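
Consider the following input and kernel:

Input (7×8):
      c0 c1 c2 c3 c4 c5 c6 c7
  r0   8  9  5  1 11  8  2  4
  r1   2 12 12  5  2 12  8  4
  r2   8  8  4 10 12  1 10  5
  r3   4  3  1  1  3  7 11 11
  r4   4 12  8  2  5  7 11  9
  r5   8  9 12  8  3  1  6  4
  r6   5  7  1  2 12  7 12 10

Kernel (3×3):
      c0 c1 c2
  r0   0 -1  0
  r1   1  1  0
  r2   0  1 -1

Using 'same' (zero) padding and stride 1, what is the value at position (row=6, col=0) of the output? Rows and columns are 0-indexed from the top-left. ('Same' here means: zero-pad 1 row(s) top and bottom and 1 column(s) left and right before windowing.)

-3

The receptive field on the zero-padded input at this output position is [0 8 9 / 0 5 7 / 0 0 0]. Elementwise product with the kernel and sum: 8·-1 + 0·1 + 5·1 + 0·1 + 0·-1.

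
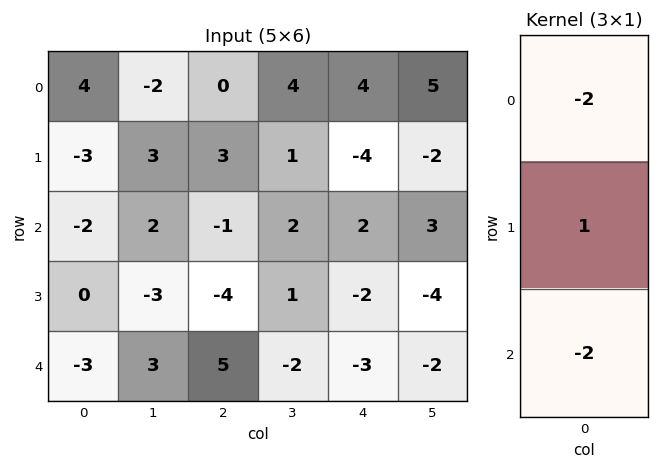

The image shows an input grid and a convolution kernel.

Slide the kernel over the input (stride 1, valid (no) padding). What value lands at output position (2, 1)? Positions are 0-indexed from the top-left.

-13

The receptive field on the input at this output position is [2 / -3 / 3]. Elementwise product with the kernel and sum: 2·-2 + -3·1 + 3·-2.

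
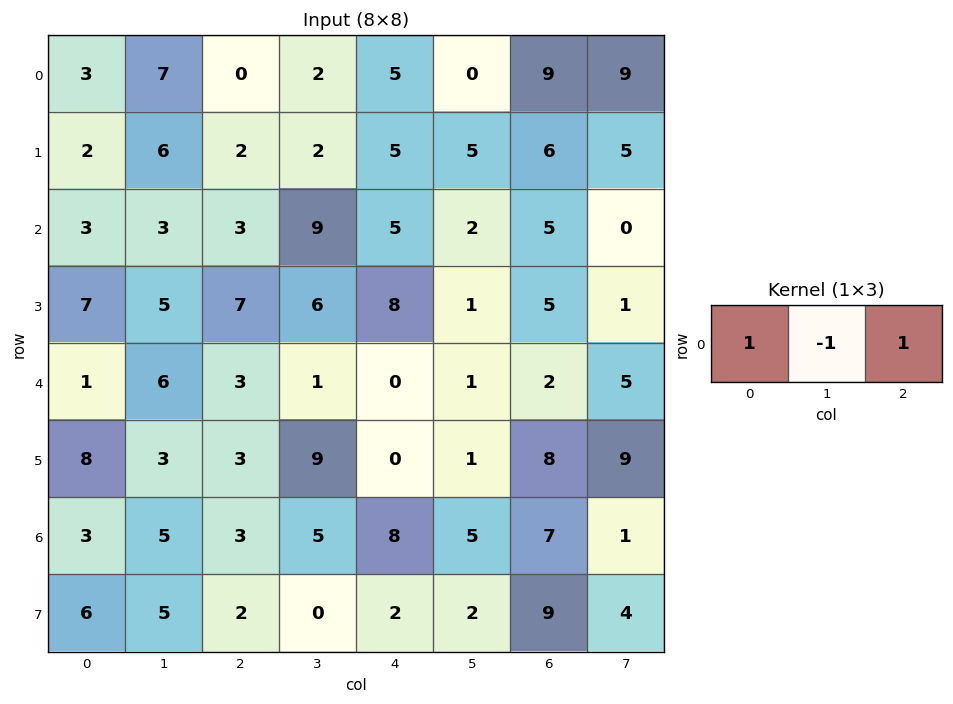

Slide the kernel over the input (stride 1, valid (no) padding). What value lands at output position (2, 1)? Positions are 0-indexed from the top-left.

9

The receptive field on the input at this output position is [3 3 9]. Elementwise product with the kernel and sum: 3·1 + 3·-1 + 9·1.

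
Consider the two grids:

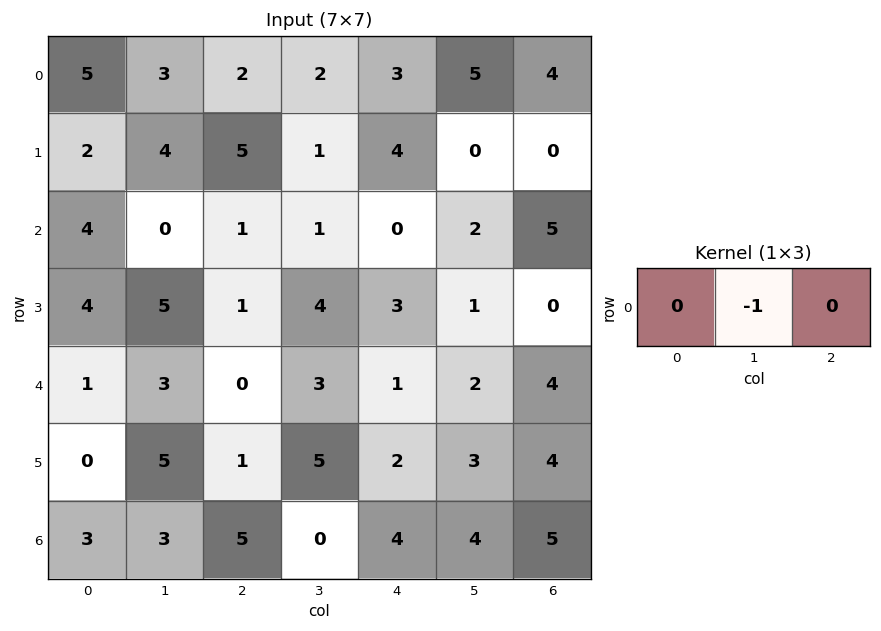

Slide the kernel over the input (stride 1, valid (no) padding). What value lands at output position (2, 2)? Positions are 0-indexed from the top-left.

The receptive field on the input at this output position is [1 1 0]. Elementwise product with the kernel and sum: 1·-1.

-1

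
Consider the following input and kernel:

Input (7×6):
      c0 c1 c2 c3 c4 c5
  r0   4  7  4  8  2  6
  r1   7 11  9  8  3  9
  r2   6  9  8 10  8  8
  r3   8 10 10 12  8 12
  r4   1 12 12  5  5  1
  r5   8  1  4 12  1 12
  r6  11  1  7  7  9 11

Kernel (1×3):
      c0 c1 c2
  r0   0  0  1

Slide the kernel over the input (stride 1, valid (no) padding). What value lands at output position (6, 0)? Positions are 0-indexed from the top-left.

The receptive field on the input at this output position is [11 1 7]. Elementwise product with the kernel and sum: 7·1.

7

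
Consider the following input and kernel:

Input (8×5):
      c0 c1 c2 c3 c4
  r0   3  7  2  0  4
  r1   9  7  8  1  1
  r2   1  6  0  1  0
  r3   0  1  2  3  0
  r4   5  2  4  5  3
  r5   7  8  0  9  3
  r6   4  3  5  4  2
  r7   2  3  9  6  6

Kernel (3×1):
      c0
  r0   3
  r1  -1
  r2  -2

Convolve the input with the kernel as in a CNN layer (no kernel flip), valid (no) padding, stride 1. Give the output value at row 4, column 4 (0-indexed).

2

The receptive field on the input at this output position is [3 / 3 / 2]. Elementwise product with the kernel and sum: 3·3 + 3·-1 + 2·-2.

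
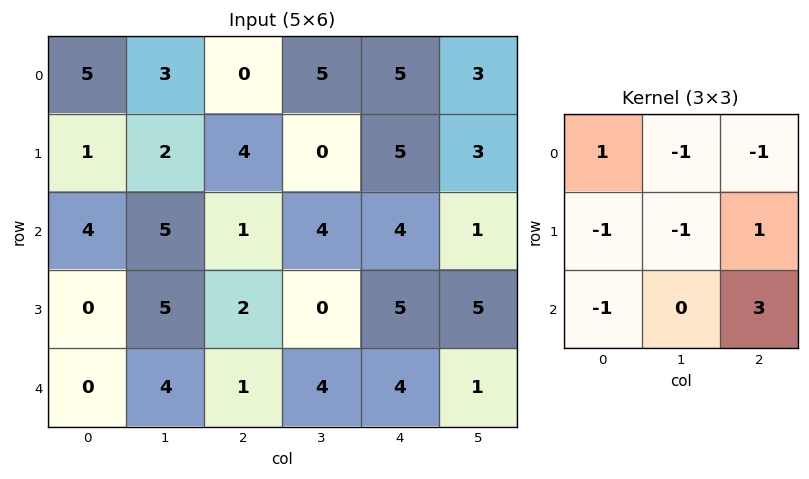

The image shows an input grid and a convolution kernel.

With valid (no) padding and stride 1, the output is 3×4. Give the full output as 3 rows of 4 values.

Output[0,0]: The receptive field on the input at this output position is [5 3 0 / 1 2 4 / 4 5 1]. Elementwise product with the kernel and sum: 5·1 + 3·-1 + 0·-1 + 1·-1 + 2·-1 + 4·1 + 4·-1 + 1·3.

2 -1 2 -6
-7 -9 11 0
-2 1 7 -2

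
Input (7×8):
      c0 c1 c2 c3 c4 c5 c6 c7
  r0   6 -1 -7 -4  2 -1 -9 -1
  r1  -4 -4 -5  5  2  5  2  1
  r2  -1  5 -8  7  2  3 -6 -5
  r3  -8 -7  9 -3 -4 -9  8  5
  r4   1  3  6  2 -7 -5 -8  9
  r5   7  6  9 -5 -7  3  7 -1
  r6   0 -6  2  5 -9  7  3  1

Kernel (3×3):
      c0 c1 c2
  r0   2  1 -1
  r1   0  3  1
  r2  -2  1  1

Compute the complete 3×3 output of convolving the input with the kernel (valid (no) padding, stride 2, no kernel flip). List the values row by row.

Output[0,0]: The receptive field on the input at this output position is [6 -1 -7 / -4 -4 -5 / -1 5 -8]. Elementwise product with the kernel and sum: 6·2 + -1·1 + -7·-1 + -4·3 + -5·1 + -1·-2 + 5·1 + -8·1.
Output[0,1]: The receptive field on the input at this output position is [-7 -4 2 / -5 5 2 / -8 7 2]. Elementwise product with the kernel and sum: -7·2 + -4·1 + 2·-1 + 5·3 + 2·1 + -8·-2 + 7·1 + 2·1.

0 22 22
6 -41 -5
22 -9 33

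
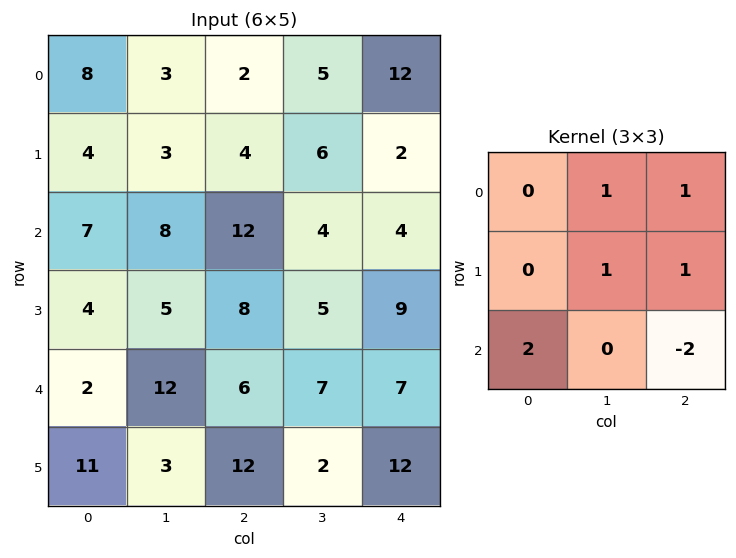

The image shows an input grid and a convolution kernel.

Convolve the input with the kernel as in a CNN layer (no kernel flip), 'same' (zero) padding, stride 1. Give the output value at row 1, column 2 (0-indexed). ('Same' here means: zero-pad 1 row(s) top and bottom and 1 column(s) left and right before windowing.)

25

The receptive field on the zero-padded input at this output position is [3 2 5 / 3 4 6 / 8 12 4]. Elementwise product with the kernel and sum: 2·1 + 5·1 + 4·1 + 6·1 + 8·2 + 4·-2.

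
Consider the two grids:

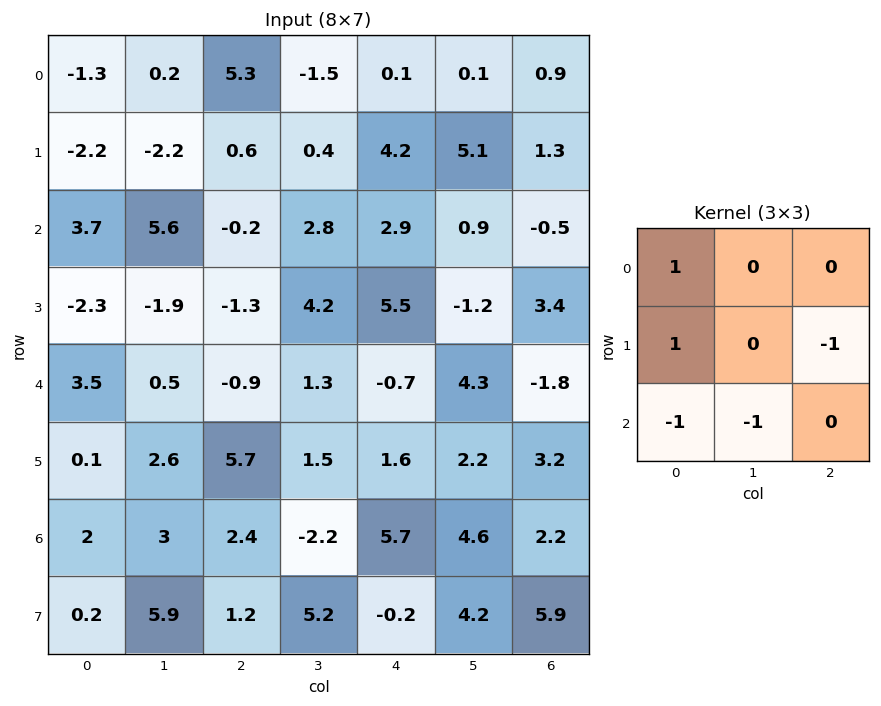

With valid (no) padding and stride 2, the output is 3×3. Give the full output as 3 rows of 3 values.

Output[0,0]: The receptive field on the input at this output position is [-1.3 0.2 5.3 / -2.2 -2.2 0.6 / 3.7 5.6 -0.2]. Elementwise product with the kernel and sum: -1.3·1 + -2.2·1 + 0.6·-1 + 3.7·-1 + 5.6·-1.

-13.4 -0.9 -0.8
-1.3 -7.4 1.4
-7.1 3 -12.6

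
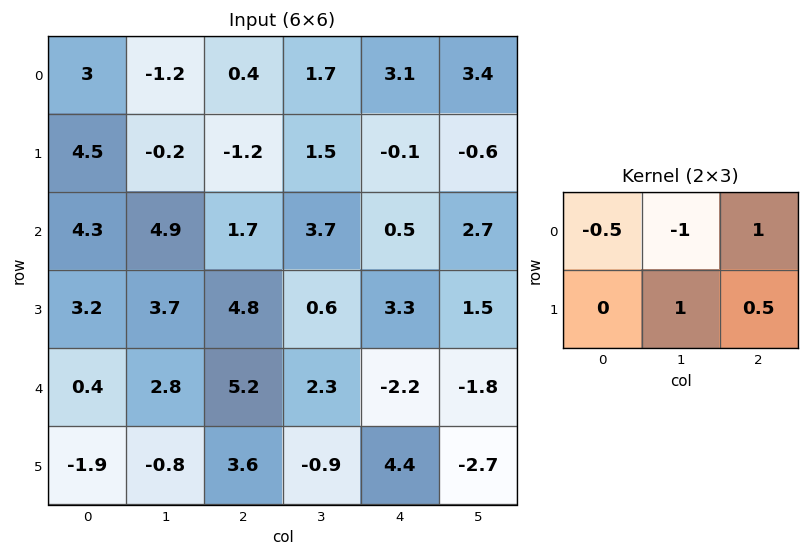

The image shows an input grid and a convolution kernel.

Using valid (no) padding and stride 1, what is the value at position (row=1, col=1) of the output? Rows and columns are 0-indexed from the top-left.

The receptive field on the input at this output position is [-0.2 -1.2 1.5 / 4.9 1.7 3.7]. Elementwise product with the kernel and sum: -0.2·-0.5 + -1.2·-1 + 1.5·1 + 1.7·1 + 3.7·0.5.

6.35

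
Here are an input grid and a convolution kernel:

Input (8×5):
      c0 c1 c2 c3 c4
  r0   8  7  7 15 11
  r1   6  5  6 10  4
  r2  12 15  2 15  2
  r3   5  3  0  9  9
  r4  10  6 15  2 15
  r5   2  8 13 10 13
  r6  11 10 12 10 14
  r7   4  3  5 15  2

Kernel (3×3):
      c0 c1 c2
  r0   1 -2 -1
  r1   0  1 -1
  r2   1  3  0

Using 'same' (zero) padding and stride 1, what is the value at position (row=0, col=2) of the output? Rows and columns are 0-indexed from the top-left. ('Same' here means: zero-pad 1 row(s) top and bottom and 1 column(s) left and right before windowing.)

The receptive field on the zero-padded input at this output position is [0 0 0 / 7 7 15 / 5 6 10]. Elementwise product with the kernel and sum: 0·1 + 0·-2 + 0·-1 + 7·1 + 15·-1 + 5·1 + 6·3.

15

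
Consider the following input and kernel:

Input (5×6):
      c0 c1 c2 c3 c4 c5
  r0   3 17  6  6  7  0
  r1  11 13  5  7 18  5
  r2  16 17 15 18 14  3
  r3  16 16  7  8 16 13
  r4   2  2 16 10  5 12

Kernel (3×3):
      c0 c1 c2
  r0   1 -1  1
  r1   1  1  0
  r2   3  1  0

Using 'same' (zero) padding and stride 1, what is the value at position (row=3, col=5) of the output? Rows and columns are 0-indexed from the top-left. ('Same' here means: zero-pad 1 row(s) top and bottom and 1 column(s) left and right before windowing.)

The receptive field on the zero-padded input at this output position is [14 3 0 / 16 13 0 / 5 12 0]. Elementwise product with the kernel and sum: 14·1 + 3·-1 + 0·1 + 16·1 + 13·1 + 5·3 + 12·1.

67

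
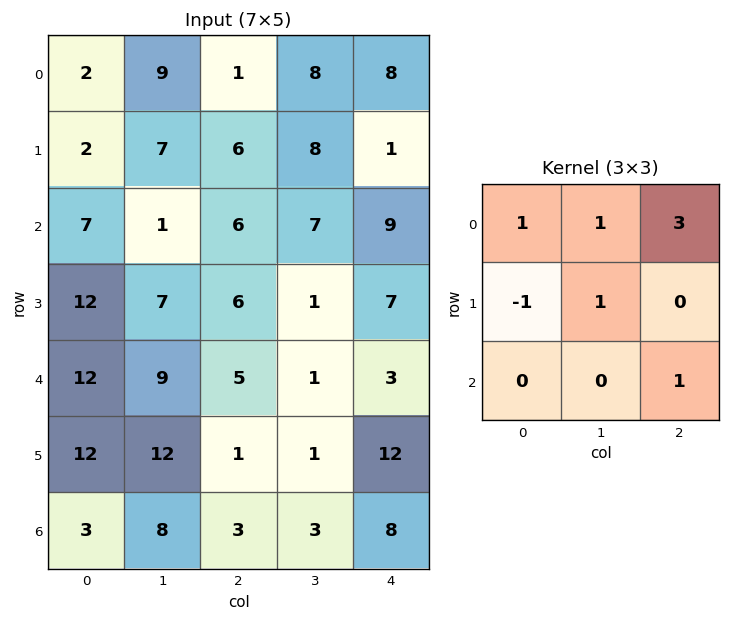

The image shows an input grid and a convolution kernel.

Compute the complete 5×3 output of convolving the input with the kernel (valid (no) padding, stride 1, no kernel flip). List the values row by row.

25 40 44
27 43 25
26 28 38
35 13 36
39 9 23

Output[0,0]: The receptive field on the input at this output position is [2 9 1 / 2 7 6 / 7 1 6]. Elementwise product with the kernel and sum: 2·1 + 9·1 + 1·3 + 2·-1 + 7·1 + 6·1.
Output[0,1]: The receptive field on the input at this output position is [9 1 8 / 7 6 8 / 1 6 7]. Elementwise product with the kernel and sum: 9·1 + 1·1 + 8·3 + 7·-1 + 6·1 + 7·1.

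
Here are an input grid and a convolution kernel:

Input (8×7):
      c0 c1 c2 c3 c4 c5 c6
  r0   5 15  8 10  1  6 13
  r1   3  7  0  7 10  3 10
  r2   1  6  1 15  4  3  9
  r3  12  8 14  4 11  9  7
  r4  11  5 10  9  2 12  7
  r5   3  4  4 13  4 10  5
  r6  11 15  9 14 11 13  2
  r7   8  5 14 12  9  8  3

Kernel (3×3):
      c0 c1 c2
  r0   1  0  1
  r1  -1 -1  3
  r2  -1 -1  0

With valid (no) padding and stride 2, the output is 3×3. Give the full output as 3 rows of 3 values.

-4 16 24
8 1 0
0 -16 -14

Output[0,0]: The receptive field on the input at this output position is [5 15 8 / 3 7 0 / 1 6 1]. Elementwise product with the kernel and sum: 5·1 + 8·1 + 3·-1 + 7·-1 + 0·3 + 1·-1 + 6·-1.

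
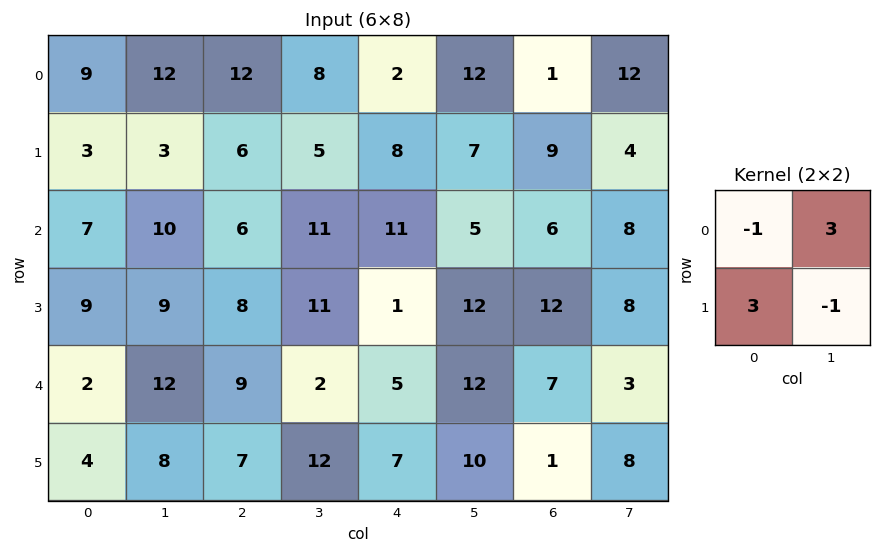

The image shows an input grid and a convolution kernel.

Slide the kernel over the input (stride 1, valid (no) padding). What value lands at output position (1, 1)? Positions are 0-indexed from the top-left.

The receptive field on the input at this output position is [3 6 / 10 6]. Elementwise product with the kernel and sum: 3·-1 + 6·3 + 10·3 + 6·-1.

39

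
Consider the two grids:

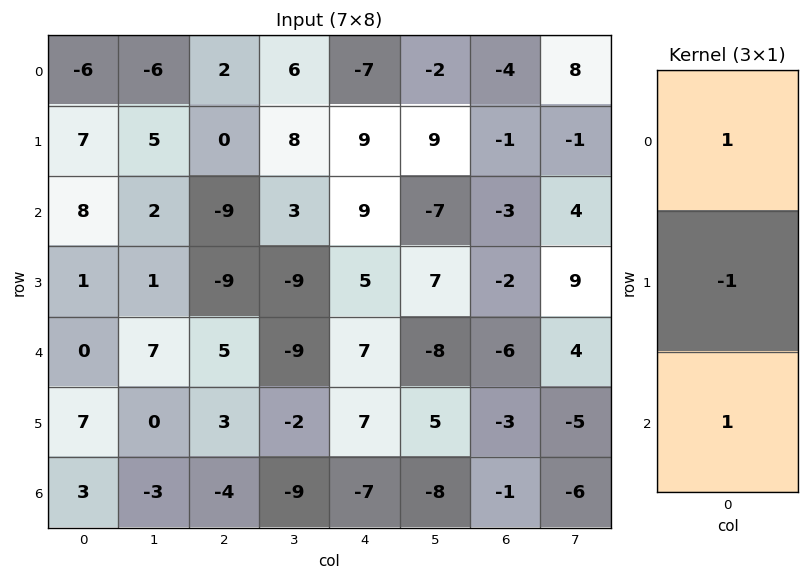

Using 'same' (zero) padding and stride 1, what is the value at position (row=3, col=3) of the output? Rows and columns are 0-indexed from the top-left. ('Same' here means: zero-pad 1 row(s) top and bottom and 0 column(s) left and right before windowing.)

The receptive field on the zero-padded input at this output position is [3 / -9 / -9]. Elementwise product with the kernel and sum: 3·1 + -9·-1 + -9·1.

3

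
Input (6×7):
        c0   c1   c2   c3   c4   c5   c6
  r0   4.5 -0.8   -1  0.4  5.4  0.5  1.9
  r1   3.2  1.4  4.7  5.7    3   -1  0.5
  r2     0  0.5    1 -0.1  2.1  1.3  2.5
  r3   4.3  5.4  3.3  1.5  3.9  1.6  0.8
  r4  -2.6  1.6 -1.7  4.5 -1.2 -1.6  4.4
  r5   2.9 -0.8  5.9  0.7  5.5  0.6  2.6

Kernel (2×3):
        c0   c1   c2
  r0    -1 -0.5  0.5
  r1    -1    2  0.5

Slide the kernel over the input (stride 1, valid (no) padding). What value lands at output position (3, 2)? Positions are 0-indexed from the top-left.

The receptive field on the input at this output position is [3.3 1.5 3.9 / -1.7 4.5 -1.2]. Elementwise product with the kernel and sum: 3.3·-1 + 1.5·-0.5 + 3.9·0.5 + -1.7·-1 + 4.5·2 + -1.2·0.5.

8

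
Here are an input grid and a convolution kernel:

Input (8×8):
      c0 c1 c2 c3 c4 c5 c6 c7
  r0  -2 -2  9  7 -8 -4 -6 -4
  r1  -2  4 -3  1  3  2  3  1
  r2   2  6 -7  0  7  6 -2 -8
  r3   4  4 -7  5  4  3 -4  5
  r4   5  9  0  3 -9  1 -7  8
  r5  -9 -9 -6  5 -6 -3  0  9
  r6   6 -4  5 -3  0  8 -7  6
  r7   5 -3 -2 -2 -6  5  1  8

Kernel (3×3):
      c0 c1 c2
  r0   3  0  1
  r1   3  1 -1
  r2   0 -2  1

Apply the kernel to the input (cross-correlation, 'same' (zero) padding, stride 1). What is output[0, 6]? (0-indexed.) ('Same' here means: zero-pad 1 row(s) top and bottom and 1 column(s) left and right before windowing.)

The receptive field on the zero-padded input at this output position is [0 0 0 / -4 -6 -4 / 2 3 1]. Elementwise product with the kernel and sum: 0·3 + 0·1 + -4·3 + -6·1 + -4·-1 + 3·-2 + 1·1.

-19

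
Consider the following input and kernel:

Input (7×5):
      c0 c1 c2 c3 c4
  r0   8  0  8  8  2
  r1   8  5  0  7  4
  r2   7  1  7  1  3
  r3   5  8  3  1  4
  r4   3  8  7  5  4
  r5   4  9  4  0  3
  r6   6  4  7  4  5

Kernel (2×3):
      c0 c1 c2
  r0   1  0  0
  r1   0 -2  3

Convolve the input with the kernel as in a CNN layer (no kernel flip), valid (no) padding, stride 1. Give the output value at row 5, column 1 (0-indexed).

The receptive field on the input at this output position is [9 4 0 / 4 7 4]. Elementwise product with the kernel and sum: 9·1 + 7·-2 + 4·3.

7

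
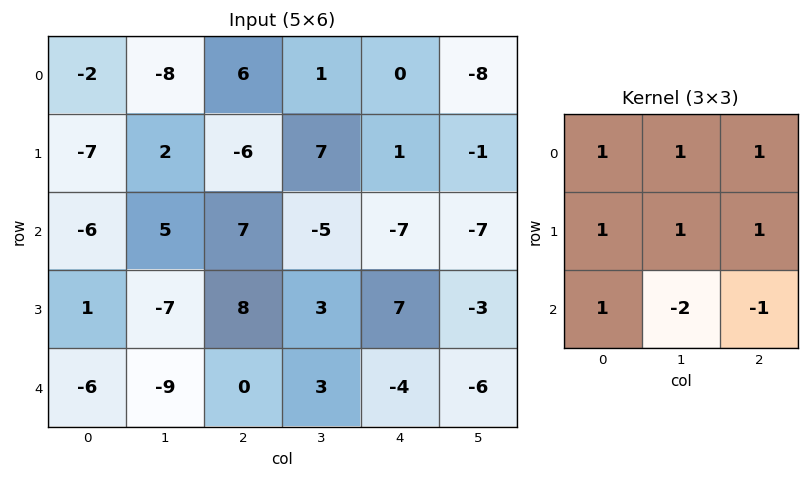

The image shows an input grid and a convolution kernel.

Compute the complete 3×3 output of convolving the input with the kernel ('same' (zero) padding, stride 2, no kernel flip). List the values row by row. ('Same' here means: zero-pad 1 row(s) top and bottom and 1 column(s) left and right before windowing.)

2 6 -1
-1 -16 -20
-21 -2 0

Output[0,0]: The receptive field on the zero-padded input at this output position is [0 0 0 / 0 -2 -8 / 0 -7 2]. Elementwise product with the kernel and sum: 0·1 + 0·1 + 0·1 + 0·1 + -2·1 + -8·1 + 0·1 + -7·-2 + 2·-1.
Output[0,1]: The receptive field on the zero-padded input at this output position is [0 0 0 / -8 6 1 / 2 -6 7]. Elementwise product with the kernel and sum: 0·1 + 0·1 + 0·1 + -8·1 + 6·1 + 1·1 + 2·1 + -6·-2 + 7·-1.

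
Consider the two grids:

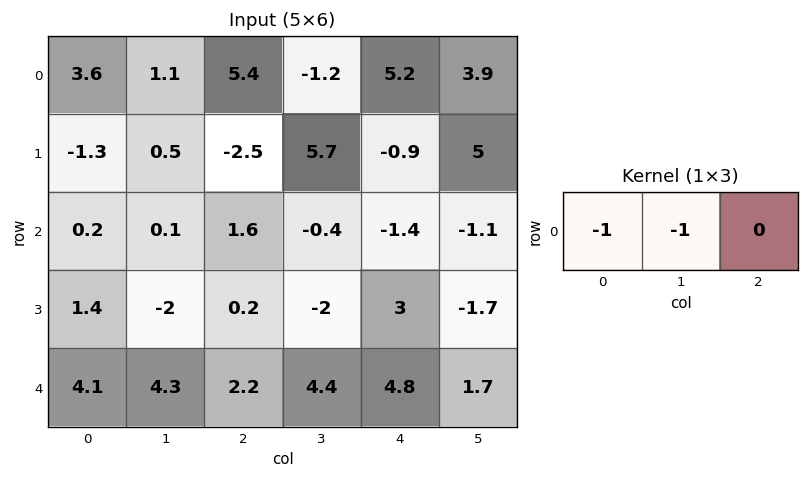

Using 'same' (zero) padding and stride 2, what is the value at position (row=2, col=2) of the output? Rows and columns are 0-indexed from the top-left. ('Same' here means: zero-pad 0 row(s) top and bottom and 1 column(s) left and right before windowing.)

The receptive field on the zero-padded input at this output position is [4.4 4.8 1.7]. Elementwise product with the kernel and sum: 4.4·-1 + 4.8·-1.

-9.2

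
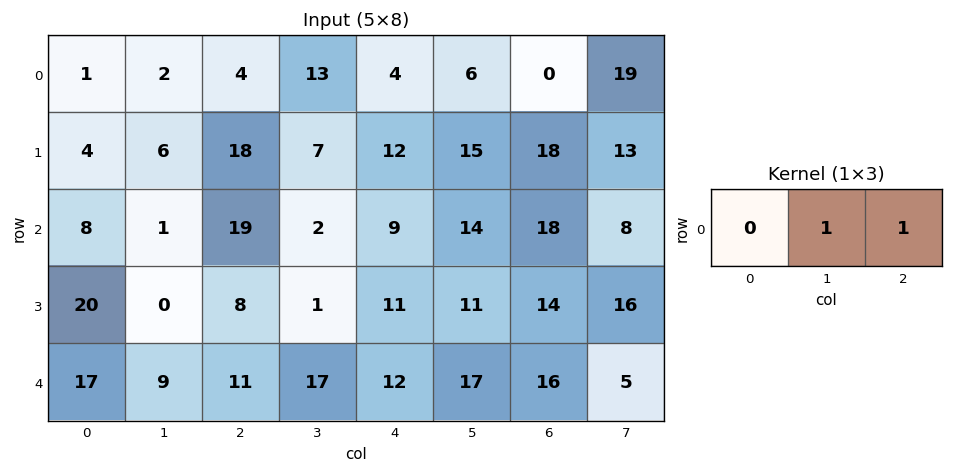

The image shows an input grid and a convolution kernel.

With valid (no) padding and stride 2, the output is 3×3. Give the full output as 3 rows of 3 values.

6 17 6
20 11 32
20 29 33

Output[0,0]: The receptive field on the input at this output position is [1 2 4]. Elementwise product with the kernel and sum: 2·1 + 4·1.
Output[0,1]: The receptive field on the input at this output position is [4 13 4]. Elementwise product with the kernel and sum: 13·1 + 4·1.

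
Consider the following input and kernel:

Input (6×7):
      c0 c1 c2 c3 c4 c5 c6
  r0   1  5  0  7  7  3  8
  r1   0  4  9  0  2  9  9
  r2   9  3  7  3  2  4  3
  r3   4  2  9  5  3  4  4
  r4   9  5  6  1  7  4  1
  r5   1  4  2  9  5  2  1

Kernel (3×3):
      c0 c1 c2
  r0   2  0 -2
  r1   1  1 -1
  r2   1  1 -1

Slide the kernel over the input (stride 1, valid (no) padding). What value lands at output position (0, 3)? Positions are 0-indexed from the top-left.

2

The receptive field on the input at this output position is [7 7 3 / 0 2 9 / 3 2 4]. Elementwise product with the kernel and sum: 7·2 + 3·-2 + 0·1 + 2·1 + 9·-1 + 3·1 + 2·1 + 4·-1.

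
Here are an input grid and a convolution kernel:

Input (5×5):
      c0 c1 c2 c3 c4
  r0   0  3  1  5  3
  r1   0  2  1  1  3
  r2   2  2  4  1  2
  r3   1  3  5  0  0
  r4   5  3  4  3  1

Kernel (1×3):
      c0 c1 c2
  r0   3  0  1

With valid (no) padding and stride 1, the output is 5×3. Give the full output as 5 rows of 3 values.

Output[0,0]: The receptive field on the input at this output position is [0 3 1]. Elementwise product with the kernel and sum: 0·3 + 1·1.
Output[0,1]: The receptive field on the input at this output position is [3 1 5]. Elementwise product with the kernel and sum: 3·3 + 5·1.

1 14 6
1 7 6
10 7 14
8 9 15
19 12 13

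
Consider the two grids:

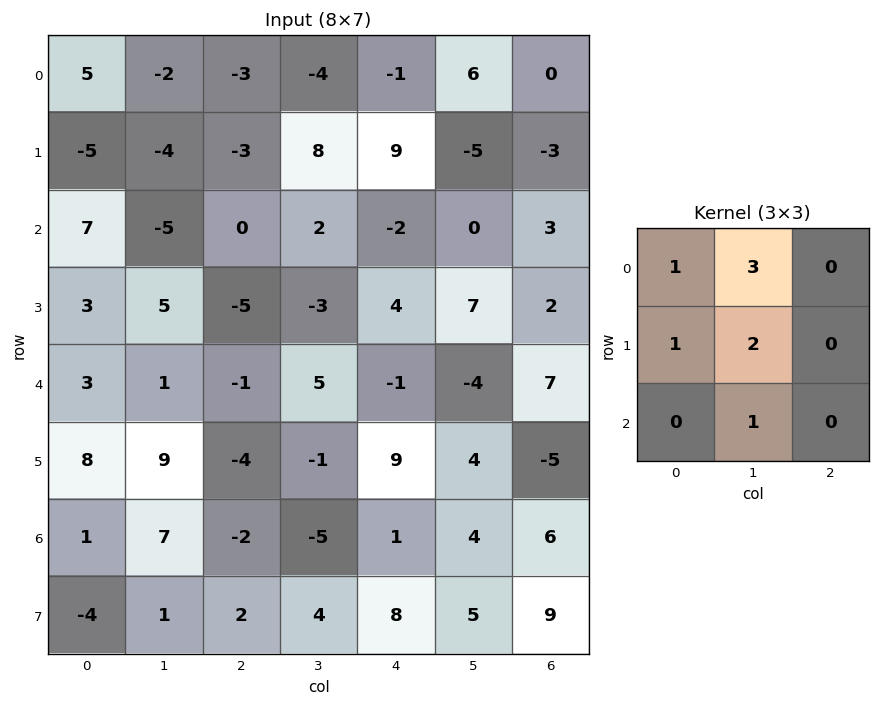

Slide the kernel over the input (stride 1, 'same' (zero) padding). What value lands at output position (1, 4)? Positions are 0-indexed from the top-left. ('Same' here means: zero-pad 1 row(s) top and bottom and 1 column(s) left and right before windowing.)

The receptive field on the zero-padded input at this output position is [-4 -1 6 / 8 9 -5 / 2 -2 0]. Elementwise product with the kernel and sum: -4·1 + -1·3 + 8·1 + 9·2 + -2·1.

17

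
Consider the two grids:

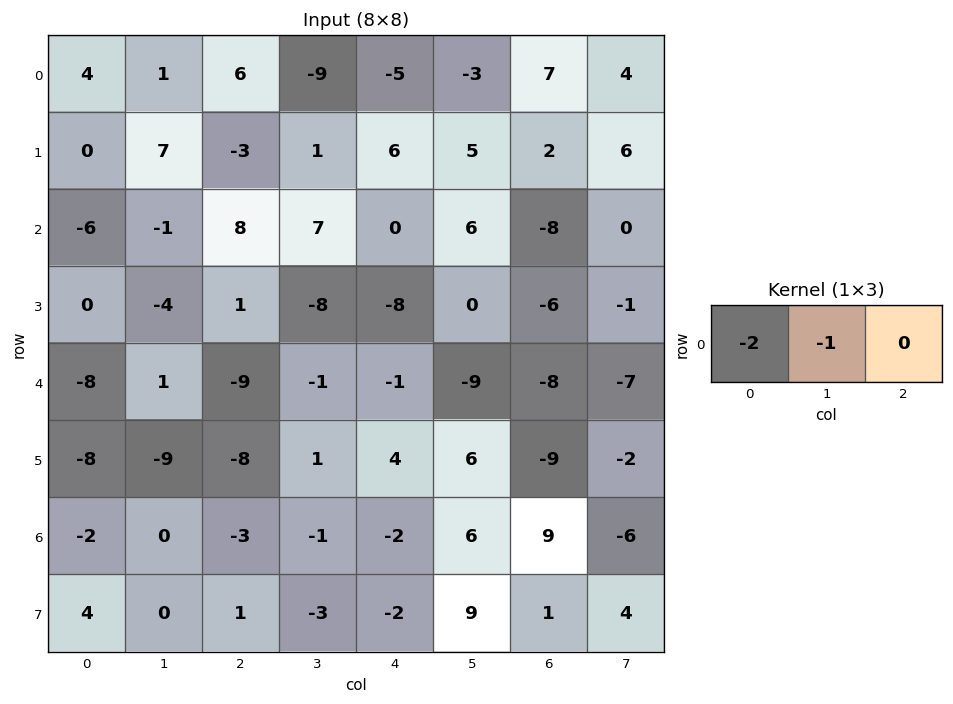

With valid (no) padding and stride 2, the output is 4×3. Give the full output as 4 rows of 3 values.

-9 -3 13
13 -23 -6
15 19 11
4 7 -2

Output[0,0]: The receptive field on the input at this output position is [4 1 6]. Elementwise product with the kernel and sum: 4·-2 + 1·-1.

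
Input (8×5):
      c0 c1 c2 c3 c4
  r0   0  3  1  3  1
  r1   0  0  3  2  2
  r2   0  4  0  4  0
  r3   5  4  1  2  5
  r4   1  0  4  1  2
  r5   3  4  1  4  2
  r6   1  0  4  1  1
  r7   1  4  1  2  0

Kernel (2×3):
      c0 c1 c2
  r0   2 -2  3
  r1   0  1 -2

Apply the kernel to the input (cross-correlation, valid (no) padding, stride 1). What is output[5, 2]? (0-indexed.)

-1

The receptive field on the input at this output position is [1 4 2 / 4 1 1]. Elementwise product with the kernel and sum: 1·2 + 4·-2 + 2·3 + 1·1 + 1·-2.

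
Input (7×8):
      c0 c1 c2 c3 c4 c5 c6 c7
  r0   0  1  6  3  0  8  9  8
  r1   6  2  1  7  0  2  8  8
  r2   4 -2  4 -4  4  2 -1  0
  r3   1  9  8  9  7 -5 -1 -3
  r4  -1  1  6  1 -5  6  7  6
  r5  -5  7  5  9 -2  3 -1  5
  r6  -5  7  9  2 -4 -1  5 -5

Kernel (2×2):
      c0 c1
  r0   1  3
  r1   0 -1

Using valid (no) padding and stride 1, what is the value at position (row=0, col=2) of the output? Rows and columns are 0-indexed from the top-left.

The receptive field on the input at this output position is [6 3 / 1 7]. Elementwise product with the kernel and sum: 6·1 + 3·3 + 7·-1.

8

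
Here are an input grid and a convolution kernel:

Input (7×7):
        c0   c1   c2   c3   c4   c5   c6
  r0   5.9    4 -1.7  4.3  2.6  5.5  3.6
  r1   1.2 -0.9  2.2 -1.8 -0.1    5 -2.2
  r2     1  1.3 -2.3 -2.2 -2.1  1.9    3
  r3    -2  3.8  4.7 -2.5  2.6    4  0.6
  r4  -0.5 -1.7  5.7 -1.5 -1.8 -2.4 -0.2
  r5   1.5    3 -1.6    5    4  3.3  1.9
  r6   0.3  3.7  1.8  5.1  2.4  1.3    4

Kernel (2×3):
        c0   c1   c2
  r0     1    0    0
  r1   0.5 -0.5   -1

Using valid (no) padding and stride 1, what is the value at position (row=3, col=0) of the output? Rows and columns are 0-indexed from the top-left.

-7.1

The receptive field on the input at this output position is [-2 3.8 4.7 / -0.5 -1.7 5.7]. Elementwise product with the kernel and sum: -2·1 + -0.5·0.5 + -1.7·-0.5 + 5.7·-1.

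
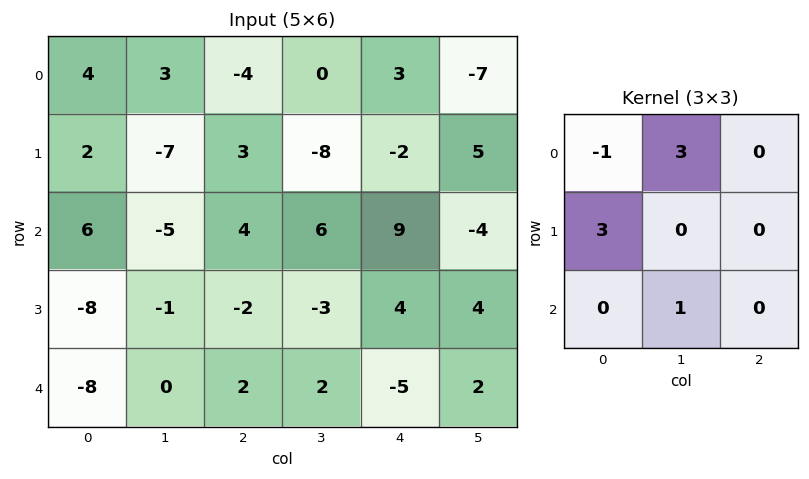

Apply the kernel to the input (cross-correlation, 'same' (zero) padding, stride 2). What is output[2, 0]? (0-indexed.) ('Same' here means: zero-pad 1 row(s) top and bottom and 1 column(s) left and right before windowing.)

The receptive field on the zero-padded input at this output position is [0 -8 -1 / 0 -8 0 / 0 0 0]. Elementwise product with the kernel and sum: 0·-1 + -8·3 + 0·3 + 0·1.

-24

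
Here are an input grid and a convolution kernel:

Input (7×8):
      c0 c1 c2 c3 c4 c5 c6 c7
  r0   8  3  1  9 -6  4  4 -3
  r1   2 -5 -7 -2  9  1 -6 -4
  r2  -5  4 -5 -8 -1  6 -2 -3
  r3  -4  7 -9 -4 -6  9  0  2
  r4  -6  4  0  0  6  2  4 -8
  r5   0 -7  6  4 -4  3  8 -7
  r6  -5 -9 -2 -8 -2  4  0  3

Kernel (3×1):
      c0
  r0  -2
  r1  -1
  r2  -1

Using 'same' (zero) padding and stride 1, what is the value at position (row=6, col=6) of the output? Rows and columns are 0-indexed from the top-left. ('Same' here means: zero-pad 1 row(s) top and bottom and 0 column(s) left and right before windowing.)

-16

The receptive field on the zero-padded input at this output position is [8 / 0 / 0]. Elementwise product with the kernel and sum: 8·-2 + 0·-1 + 0·-1.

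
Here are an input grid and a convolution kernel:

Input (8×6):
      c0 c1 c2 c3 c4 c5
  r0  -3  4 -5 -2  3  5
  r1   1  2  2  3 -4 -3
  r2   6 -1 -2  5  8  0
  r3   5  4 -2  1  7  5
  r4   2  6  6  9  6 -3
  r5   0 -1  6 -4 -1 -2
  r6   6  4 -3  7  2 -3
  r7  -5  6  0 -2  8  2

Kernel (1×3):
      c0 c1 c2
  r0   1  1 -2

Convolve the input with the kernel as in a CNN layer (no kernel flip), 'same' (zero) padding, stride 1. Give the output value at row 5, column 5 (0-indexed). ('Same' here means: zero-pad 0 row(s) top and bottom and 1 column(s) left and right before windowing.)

-3

The receptive field on the zero-padded input at this output position is [-1 -2 0]. Elementwise product with the kernel and sum: -1·1 + -2·1 + 0·-2.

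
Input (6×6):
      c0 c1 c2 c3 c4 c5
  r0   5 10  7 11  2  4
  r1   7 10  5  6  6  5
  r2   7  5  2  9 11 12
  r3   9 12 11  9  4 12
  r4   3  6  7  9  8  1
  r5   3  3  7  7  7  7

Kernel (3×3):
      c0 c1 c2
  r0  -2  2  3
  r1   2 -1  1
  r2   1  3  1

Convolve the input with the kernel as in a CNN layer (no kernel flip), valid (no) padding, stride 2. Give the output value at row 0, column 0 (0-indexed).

The receptive field on the input at this output position is [5 10 7 / 7 10 5 / 7 5 2]. Elementwise product with the kernel and sum: 5·-2 + 10·2 + 7·3 + 7·2 + 10·-1 + 5·1 + 7·1 + 5·3 + 2·1.

64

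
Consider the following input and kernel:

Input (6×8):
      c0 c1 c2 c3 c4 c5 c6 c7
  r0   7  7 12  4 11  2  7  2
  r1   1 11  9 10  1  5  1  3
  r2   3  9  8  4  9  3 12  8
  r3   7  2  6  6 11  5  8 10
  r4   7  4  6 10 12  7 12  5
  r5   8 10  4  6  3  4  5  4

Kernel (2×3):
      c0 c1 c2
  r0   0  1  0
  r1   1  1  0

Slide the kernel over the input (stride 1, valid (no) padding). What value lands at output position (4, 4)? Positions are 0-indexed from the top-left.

The receptive field on the input at this output position is [12 7 12 / 3 4 5]. Elementwise product with the kernel and sum: 7·1 + 3·1 + 4·1.

14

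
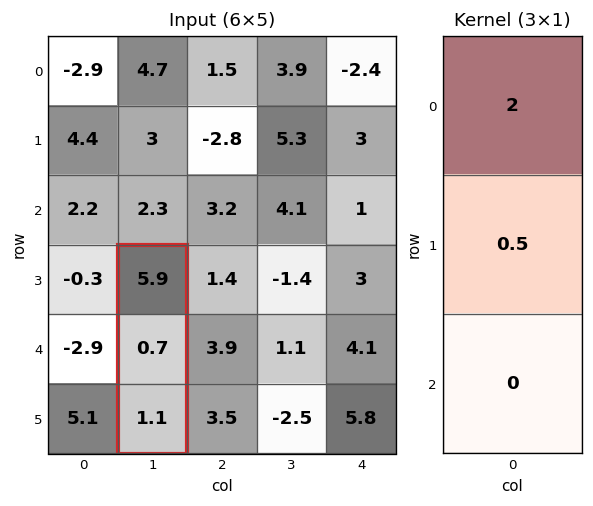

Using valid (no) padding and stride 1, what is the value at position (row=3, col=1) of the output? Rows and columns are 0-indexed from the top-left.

12.15

The receptive field on the input at this output position is [5.9 / 0.7 / 1.1]. Elementwise product with the kernel and sum: 5.9·2 + 0.7·0.5.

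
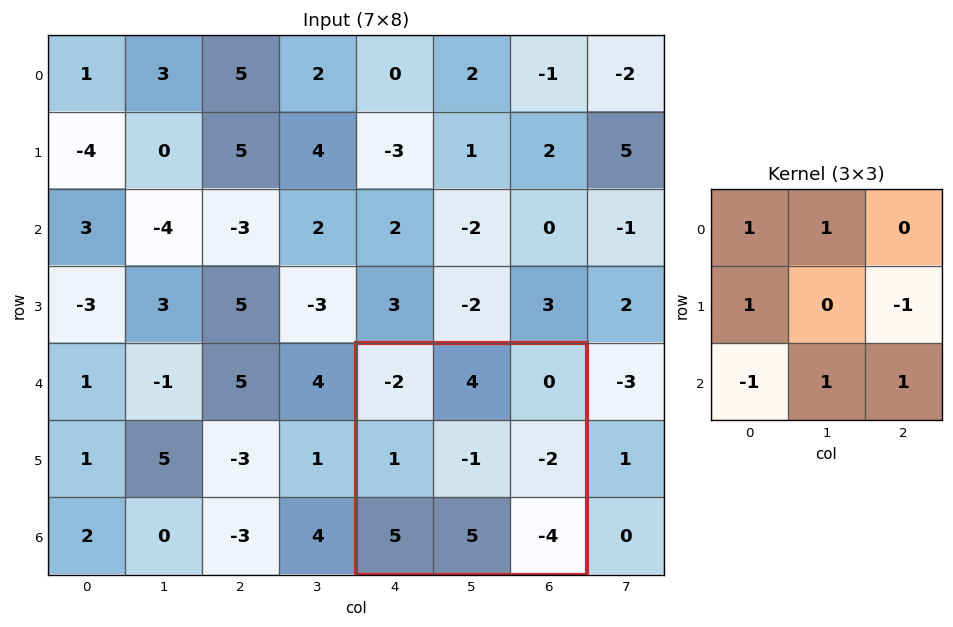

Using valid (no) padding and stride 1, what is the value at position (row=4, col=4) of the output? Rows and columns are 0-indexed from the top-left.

The receptive field on the input at this output position is [-2 4 0 / 1 -1 -2 / 5 5 -4]. Elementwise product with the kernel and sum: -2·1 + 4·1 + 1·1 + -2·-1 + 5·-1 + 5·1 + -4·1.

1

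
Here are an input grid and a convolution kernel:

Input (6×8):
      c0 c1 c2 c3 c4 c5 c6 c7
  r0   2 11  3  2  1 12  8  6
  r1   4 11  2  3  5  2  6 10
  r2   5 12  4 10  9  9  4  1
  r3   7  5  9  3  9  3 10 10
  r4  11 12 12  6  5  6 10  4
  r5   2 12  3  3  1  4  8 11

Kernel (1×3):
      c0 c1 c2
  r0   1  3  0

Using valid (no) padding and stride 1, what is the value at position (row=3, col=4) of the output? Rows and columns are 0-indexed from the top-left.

The receptive field on the input at this output position is [9 3 10]. Elementwise product with the kernel and sum: 9·1 + 3·3.

18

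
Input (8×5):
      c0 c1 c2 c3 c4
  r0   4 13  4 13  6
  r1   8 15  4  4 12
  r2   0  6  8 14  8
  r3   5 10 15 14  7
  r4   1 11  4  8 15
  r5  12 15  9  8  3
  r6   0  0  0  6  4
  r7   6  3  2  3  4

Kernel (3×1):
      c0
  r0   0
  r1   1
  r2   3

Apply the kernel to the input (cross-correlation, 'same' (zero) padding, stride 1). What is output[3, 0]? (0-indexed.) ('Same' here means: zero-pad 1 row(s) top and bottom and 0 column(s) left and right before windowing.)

The receptive field on the zero-padded input at this output position is [0 / 5 / 1]. Elementwise product with the kernel and sum: 5·1 + 1·3.

8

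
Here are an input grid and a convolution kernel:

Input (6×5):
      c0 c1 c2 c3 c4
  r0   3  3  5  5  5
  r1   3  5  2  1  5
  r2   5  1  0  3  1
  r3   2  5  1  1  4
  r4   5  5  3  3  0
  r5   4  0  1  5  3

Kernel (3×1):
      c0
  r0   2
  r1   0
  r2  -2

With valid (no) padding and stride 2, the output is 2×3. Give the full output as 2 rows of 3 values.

-4 10 8
0 -6 2

Output[0,0]: The receptive field on the input at this output position is [3 / 3 / 5]. Elementwise product with the kernel and sum: 3·2 + 5·-2.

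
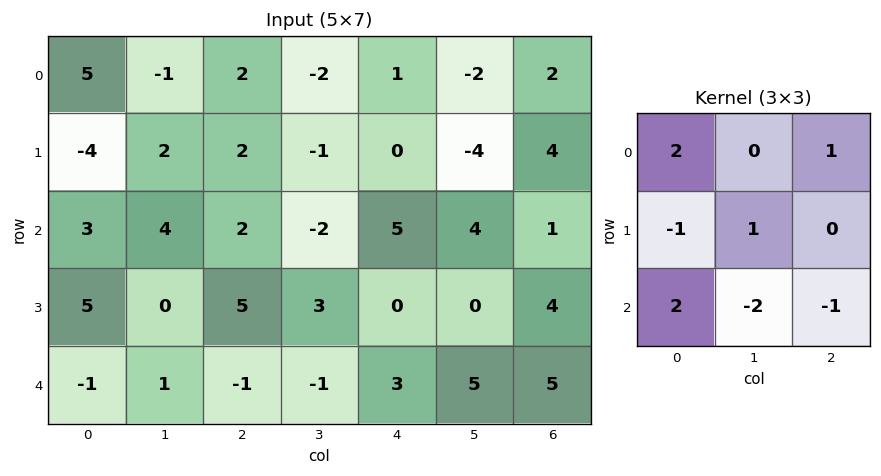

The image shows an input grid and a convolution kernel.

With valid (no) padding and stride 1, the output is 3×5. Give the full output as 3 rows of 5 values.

Output[0,0]: The receptive field on the input at this output position is [5 -1 2 / -4 2 2 / 3 4 2]. Elementwise product with the kernel and sum: 5·2 + 2·1 + -4·-1 + 2·1 + 3·2 + 4·-2 + 2·-1.

14 2 5 -23 1
0 -12 4 7 -1
0 16 4 -16 2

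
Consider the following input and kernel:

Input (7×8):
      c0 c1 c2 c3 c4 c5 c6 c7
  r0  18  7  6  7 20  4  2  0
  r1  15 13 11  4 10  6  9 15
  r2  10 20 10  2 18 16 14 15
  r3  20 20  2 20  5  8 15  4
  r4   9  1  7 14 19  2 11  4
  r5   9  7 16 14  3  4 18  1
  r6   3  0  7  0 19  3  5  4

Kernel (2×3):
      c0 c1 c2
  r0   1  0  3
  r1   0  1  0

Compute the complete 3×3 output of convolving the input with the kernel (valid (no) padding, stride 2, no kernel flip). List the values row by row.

49 70 32
60 84 68
37 78 56

Output[0,0]: The receptive field on the input at this output position is [18 7 6 / 15 13 11]. Elementwise product with the kernel and sum: 18·1 + 6·3 + 13·1.
Output[0,1]: The receptive field on the input at this output position is [6 7 20 / 11 4 10]. Elementwise product with the kernel and sum: 6·1 + 20·3 + 4·1.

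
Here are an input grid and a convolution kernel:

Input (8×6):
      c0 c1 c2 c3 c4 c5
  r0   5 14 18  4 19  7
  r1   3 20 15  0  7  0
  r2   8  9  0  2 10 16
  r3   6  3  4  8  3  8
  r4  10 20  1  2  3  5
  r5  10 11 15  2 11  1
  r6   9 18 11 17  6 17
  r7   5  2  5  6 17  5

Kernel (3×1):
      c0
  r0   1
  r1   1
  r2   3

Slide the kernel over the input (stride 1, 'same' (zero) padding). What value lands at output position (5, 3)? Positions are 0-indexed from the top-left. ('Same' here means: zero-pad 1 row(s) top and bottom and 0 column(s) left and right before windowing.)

The receptive field on the zero-padded input at this output position is [2 / 2 / 17]. Elementwise product with the kernel and sum: 2·1 + 2·1 + 17·3.

55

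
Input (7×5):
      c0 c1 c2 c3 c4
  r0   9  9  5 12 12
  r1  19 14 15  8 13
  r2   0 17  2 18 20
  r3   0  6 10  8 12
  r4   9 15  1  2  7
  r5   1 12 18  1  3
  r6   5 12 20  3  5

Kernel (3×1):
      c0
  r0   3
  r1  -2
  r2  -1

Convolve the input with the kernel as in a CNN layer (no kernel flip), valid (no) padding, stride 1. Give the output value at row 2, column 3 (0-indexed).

36

The receptive field on the input at this output position is [18 / 8 / 2]. Elementwise product with the kernel and sum: 18·3 + 8·-2 + 2·-1.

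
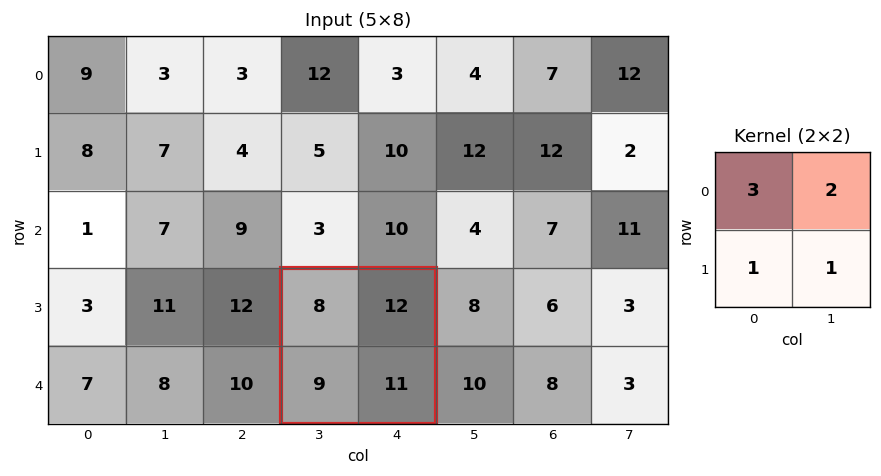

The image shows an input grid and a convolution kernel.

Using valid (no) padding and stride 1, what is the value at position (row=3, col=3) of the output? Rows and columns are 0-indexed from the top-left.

68

The receptive field on the input at this output position is [8 12 / 9 11]. Elementwise product with the kernel and sum: 8·3 + 12·2 + 9·1 + 11·1.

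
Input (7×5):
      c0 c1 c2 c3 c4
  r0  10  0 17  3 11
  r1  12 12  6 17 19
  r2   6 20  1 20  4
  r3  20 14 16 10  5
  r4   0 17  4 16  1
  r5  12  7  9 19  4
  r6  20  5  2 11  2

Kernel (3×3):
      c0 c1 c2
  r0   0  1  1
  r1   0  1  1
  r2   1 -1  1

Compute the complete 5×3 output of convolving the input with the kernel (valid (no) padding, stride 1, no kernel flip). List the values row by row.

Output[0,0]: The receptive field on the input at this output position is [10 0 17 / 12 12 6 / 6 20 1]. Elementwise product with the kernel and sum: 0·1 + 17·1 + 12·1 + 6·1 + 6·1 + 20·-1 + 1·1.
Output[0,1]: The receptive field on the input at this output position is [0 17 3 / 12 6 17 / 20 1 20]. Elementwise product with the kernel and sum: 17·1 + 3·1 + 6·1 + 17·1 + 20·1 + 1·-1 + 20·1.

22 82 35
61 52 71
38 76 28
65 63 26
54 62 33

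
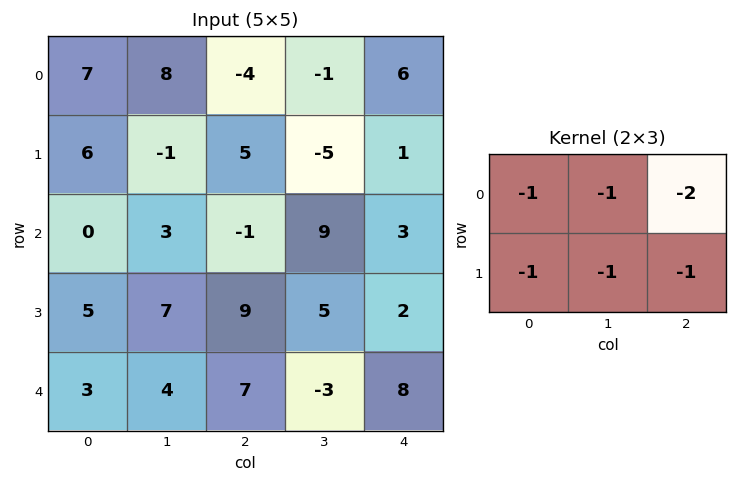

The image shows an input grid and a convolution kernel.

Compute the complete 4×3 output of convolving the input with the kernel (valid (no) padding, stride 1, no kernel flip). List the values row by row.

-17 -1 -8
-17 -5 -13
-22 -41 -30
-44 -34 -30

Output[0,0]: The receptive field on the input at this output position is [7 8 -4 / 6 -1 5]. Elementwise product with the kernel and sum: 7·-1 + 8·-1 + -4·-2 + 6·-1 + -1·-1 + 5·-1.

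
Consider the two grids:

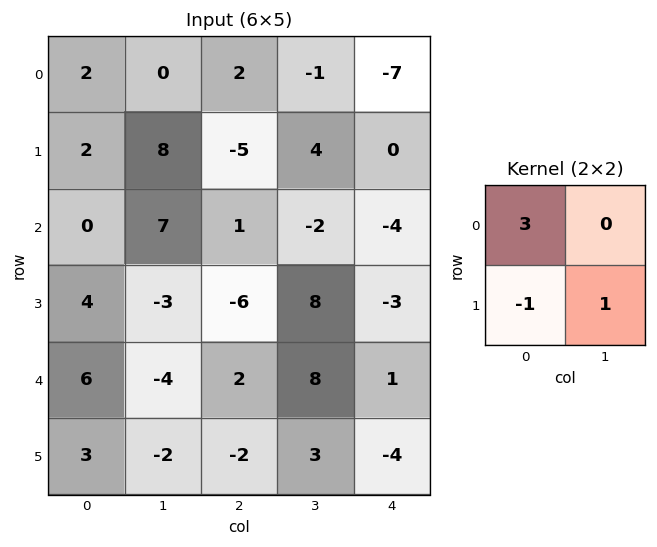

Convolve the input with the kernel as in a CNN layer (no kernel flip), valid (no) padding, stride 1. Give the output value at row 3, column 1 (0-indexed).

-3

The receptive field on the input at this output position is [-3 -6 / -4 2]. Elementwise product with the kernel and sum: -3·3 + -4·-1 + 2·1.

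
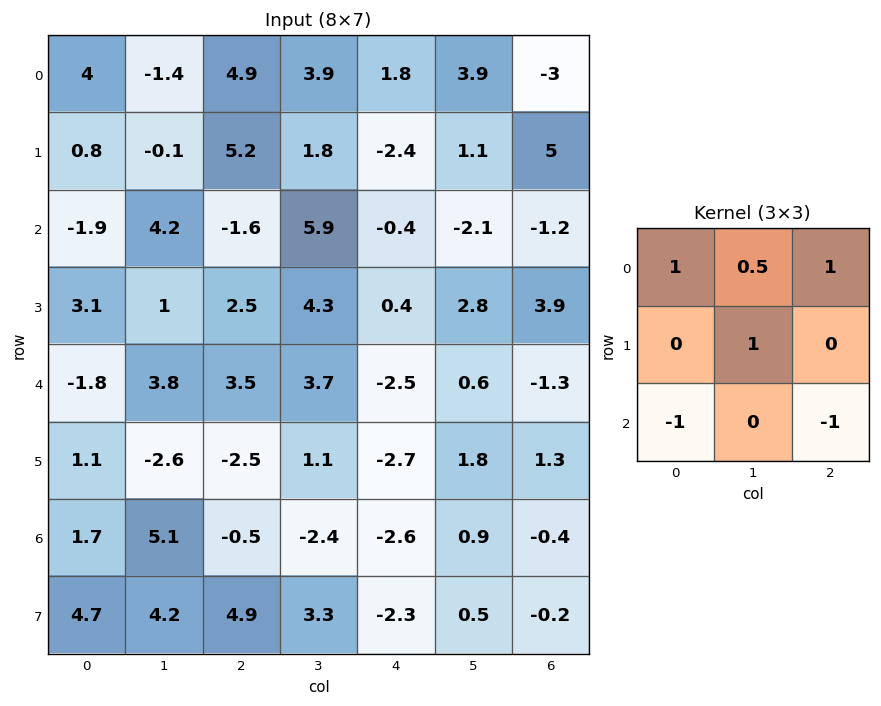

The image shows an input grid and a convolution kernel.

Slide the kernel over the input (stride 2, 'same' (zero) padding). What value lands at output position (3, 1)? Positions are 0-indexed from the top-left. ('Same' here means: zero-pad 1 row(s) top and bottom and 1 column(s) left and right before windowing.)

The receptive field on the zero-padded input at this output position is [-2.6 -2.5 1.1 / 5.1 -0.5 -2.4 / 4.2 4.9 3.3]. Elementwise product with the kernel and sum: -2.6·1 + -2.5·0.5 + 1.1·1 + -0.5·1 + 4.2·-1 + 3.3·-1.

-10.75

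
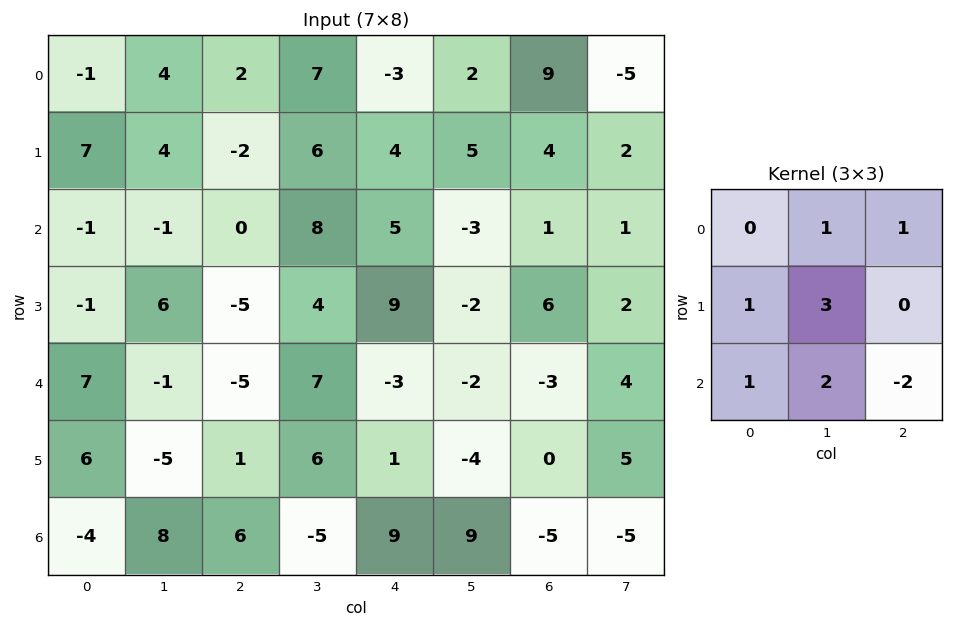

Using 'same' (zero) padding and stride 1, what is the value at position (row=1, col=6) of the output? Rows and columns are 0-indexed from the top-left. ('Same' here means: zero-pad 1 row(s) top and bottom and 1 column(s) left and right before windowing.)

18

The receptive field on the zero-padded input at this output position is [2 9 -5 / 5 4 2 / -3 1 1]. Elementwise product with the kernel and sum: 9·1 + -5·1 + 5·1 + 4·3 + -3·1 + 1·2 + 1·-2.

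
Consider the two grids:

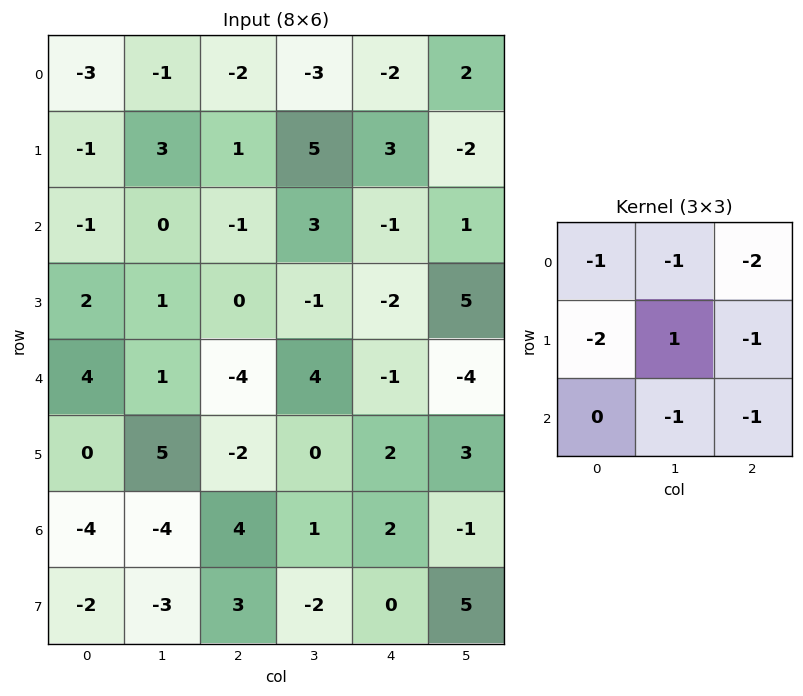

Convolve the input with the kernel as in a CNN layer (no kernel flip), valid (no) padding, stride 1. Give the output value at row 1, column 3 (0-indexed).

The receptive field on the input at this output position is [5 3 -2 / 3 -1 1 / -1 -2 5]. Elementwise product with the kernel and sum: 5·-1 + 3·-1 + -2·-2 + 3·-2 + -1·1 + 1·-1 + -2·-1 + 5·-1.

-15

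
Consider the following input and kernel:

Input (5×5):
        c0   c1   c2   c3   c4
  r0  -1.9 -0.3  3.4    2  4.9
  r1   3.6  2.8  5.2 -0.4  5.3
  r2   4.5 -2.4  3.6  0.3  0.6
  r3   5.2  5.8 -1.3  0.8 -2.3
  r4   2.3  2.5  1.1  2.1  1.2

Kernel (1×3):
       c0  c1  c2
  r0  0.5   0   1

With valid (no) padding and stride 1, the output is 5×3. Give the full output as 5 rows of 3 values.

2.45 1.85 6.6
7 1 7.9
5.85 -0.9 2.4
1.3 3.7 -2.95
2.25 3.35 1.75

Output[0,0]: The receptive field on the input at this output position is [-1.9 -0.3 3.4]. Elementwise product with the kernel and sum: -1.9·0.5 + 3.4·1.
Output[0,1]: The receptive field on the input at this output position is [-0.3 3.4 2]. Elementwise product with the kernel and sum: -0.3·0.5 + 2·1.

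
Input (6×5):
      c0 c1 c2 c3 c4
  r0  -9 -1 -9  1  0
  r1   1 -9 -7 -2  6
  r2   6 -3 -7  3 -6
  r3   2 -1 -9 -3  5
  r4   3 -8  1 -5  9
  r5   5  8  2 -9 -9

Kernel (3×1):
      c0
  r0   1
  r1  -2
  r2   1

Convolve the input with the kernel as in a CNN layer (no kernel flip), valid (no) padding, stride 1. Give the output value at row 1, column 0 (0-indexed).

-9

The receptive field on the input at this output position is [1 / 6 / 2]. Elementwise product with the kernel and sum: 1·1 + 6·-2 + 2·1.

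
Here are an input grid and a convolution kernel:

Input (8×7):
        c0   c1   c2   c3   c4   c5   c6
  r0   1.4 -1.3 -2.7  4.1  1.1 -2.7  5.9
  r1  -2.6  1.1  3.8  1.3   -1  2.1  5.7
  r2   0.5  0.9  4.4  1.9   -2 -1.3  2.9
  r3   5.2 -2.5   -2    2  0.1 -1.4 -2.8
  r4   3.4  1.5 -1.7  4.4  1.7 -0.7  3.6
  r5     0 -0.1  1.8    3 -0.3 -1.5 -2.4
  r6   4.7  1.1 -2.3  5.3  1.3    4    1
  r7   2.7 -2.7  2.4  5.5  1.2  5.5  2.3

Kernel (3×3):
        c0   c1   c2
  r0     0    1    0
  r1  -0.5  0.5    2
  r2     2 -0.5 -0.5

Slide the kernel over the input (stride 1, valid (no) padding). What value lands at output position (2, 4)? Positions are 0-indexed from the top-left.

The receptive field on the input at this output position is [-2 -1.3 2.9 / 0.1 -1.4 -2.8 / 1.7 -0.7 3.6]. Elementwise product with the kernel and sum: -1.3·1 + 0.1·-0.5 + -1.4·0.5 + -2.8·2 + 1.7·2 + -0.7·-0.5 + 3.6·-0.5.

-5.7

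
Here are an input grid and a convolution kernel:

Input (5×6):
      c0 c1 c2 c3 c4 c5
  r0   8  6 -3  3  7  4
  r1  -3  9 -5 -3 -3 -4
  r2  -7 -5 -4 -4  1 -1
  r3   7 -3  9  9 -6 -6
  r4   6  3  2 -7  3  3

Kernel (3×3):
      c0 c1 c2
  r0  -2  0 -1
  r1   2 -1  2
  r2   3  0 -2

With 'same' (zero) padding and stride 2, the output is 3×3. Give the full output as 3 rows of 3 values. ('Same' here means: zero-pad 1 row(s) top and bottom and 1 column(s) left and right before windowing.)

-14 54 6
-6 -56 38
3 -13 -23

Output[0,0]: The receptive field on the zero-padded input at this output position is [0 0 0 / 0 8 6 / 0 -3 9]. Elementwise product with the kernel and sum: 0·-2 + 0·-1 + 0·2 + 8·-1 + 6·2 + 0·3 + 9·-2.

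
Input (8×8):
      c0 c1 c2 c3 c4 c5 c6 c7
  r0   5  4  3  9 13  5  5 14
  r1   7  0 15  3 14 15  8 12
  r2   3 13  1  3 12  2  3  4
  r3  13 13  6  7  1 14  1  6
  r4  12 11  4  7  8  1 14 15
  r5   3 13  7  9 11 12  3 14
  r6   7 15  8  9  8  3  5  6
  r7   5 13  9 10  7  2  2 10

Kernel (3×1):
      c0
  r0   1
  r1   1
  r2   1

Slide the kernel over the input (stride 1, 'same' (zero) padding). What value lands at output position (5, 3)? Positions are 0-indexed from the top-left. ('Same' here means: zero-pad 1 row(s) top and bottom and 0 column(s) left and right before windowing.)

The receptive field on the zero-padded input at this output position is [7 / 9 / 9]. Elementwise product with the kernel and sum: 7·1 + 9·1 + 9·1.

25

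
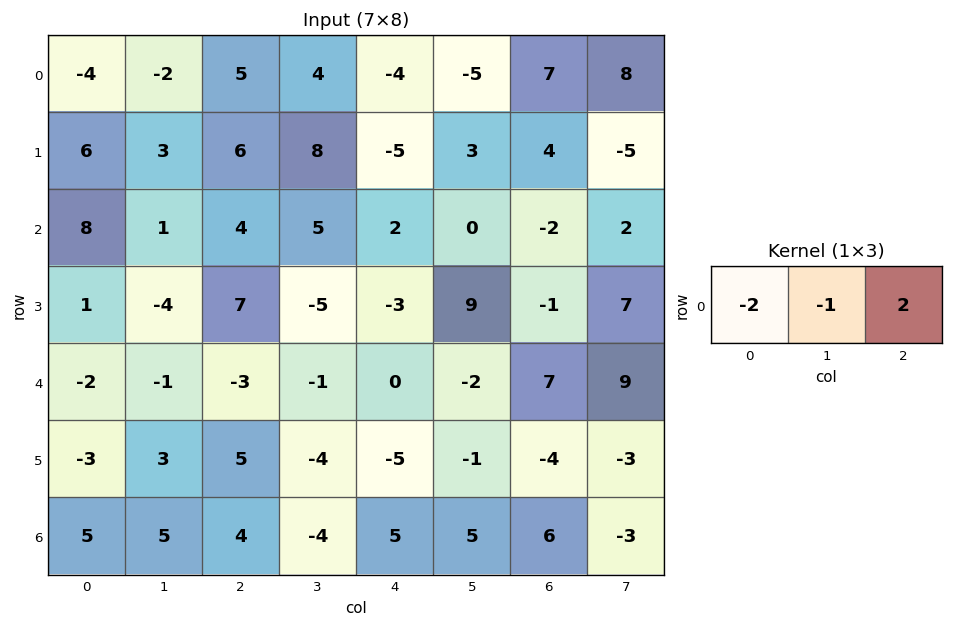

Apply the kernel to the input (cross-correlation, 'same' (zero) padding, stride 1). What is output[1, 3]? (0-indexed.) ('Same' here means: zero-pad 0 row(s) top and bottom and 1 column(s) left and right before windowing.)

-30

The receptive field on the zero-padded input at this output position is [6 8 -5]. Elementwise product with the kernel and sum: 6·-2 + 8·-1 + -5·2.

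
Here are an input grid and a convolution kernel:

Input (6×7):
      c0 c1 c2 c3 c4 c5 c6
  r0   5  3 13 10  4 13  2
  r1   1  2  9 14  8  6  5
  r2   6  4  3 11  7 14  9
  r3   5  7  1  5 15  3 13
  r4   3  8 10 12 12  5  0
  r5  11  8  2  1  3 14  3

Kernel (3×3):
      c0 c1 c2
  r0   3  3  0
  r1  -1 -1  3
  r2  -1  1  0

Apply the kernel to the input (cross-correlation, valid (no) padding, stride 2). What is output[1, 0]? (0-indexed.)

26

The receptive field on the input at this output position is [6 4 3 / 5 7 1 / 3 8 10]. Elementwise product with the kernel and sum: 6·3 + 4·3 + 5·-1 + 7·-1 + 1·3 + 3·-1 + 8·1.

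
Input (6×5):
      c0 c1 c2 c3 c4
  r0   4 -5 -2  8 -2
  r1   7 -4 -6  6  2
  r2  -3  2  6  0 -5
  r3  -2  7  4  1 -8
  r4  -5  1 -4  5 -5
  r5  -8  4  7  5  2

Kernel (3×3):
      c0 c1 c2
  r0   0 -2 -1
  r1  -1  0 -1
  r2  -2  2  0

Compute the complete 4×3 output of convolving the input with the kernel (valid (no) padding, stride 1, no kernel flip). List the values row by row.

21 2 -22
29 -2 -21
0 -30 27
15 -9 11

Output[0,0]: The receptive field on the input at this output position is [4 -5 -2 / 7 -4 -6 / -3 2 6]. Elementwise product with the kernel and sum: -5·-2 + -2·-1 + 7·-1 + -6·-1 + -3·-2 + 2·2.
Output[0,1]: The receptive field on the input at this output position is [-5 -2 8 / -4 -6 6 / 2 6 0]. Elementwise product with the kernel and sum: -2·-2 + 8·-1 + -4·-1 + 6·-1 + 2·-2 + 6·2.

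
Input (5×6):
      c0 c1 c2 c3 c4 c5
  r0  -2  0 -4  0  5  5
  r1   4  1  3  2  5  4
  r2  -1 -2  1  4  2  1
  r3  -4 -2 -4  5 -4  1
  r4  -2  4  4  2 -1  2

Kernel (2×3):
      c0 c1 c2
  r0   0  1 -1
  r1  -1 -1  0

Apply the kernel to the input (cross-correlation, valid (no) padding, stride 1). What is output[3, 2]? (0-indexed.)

3

The receptive field on the input at this output position is [-4 5 -4 / 4 2 -1]. Elementwise product with the kernel and sum: 5·1 + -4·-1 + 4·-1 + 2·-1.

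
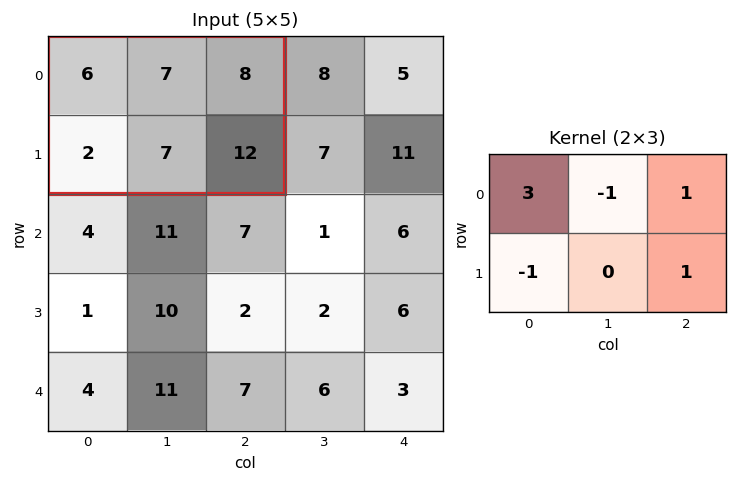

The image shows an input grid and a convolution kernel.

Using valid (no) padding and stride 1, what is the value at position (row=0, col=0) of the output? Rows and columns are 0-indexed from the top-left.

The receptive field on the input at this output position is [6 7 8 / 2 7 12]. Elementwise product with the kernel and sum: 6·3 + 7·-1 + 8·1 + 2·-1 + 12·1.

29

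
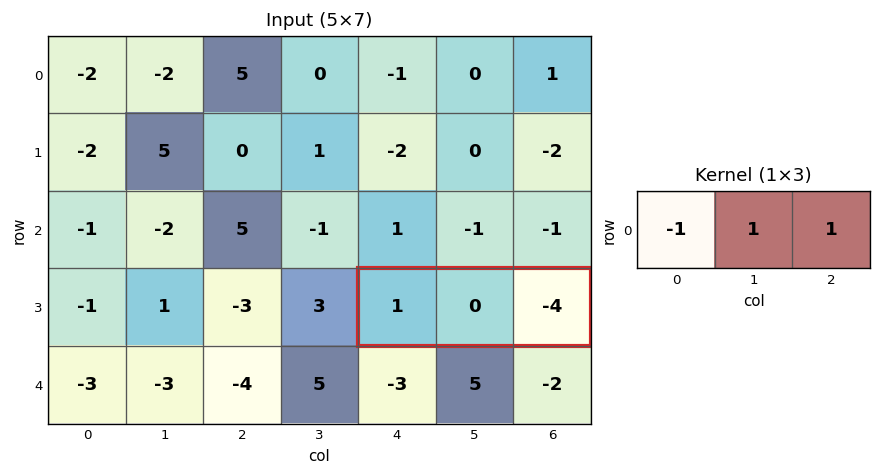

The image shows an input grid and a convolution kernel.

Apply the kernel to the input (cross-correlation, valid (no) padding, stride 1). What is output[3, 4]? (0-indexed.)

The receptive field on the input at this output position is [1 0 -4]. Elementwise product with the kernel and sum: 1·-1 + 0·1 + -4·1.

-5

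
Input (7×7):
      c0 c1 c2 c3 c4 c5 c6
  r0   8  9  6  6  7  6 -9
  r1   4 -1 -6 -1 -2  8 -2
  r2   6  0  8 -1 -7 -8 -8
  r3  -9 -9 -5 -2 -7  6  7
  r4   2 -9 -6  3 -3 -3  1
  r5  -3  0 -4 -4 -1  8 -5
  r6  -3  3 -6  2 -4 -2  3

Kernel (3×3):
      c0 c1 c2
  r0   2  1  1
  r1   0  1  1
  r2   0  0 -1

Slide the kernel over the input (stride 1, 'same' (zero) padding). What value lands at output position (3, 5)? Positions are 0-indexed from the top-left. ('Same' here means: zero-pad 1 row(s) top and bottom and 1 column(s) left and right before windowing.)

-18

The receptive field on the zero-padded input at this output position is [-7 -8 -8 / -7 6 7 / -3 -3 1]. Elementwise product with the kernel and sum: -7·2 + -8·1 + -8·1 + 6·1 + 7·1 + 1·-1.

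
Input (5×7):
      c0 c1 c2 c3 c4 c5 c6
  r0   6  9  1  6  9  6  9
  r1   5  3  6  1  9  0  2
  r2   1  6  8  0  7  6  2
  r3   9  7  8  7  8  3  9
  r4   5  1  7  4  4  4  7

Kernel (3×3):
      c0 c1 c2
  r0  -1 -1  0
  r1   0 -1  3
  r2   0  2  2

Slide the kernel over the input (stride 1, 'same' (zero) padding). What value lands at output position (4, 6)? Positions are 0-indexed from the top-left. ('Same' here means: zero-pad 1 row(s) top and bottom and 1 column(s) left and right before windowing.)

The receptive field on the zero-padded input at this output position is [3 9 0 / 4 7 0 / 0 0 0]. Elementwise product with the kernel and sum: 3·-1 + 9·-1 + 7·-1 + 0·3 + 0·2 + 0·2.

-19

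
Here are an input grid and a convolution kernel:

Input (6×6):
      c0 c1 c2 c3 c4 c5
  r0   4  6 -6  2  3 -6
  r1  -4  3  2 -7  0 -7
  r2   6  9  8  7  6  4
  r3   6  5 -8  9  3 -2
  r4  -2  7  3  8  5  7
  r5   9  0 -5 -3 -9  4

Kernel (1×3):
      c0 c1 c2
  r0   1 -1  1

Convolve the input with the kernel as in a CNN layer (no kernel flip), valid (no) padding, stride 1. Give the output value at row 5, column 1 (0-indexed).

The receptive field on the input at this output position is [0 -5 -3]. Elementwise product with the kernel and sum: 0·1 + -5·-1 + -3·1.

2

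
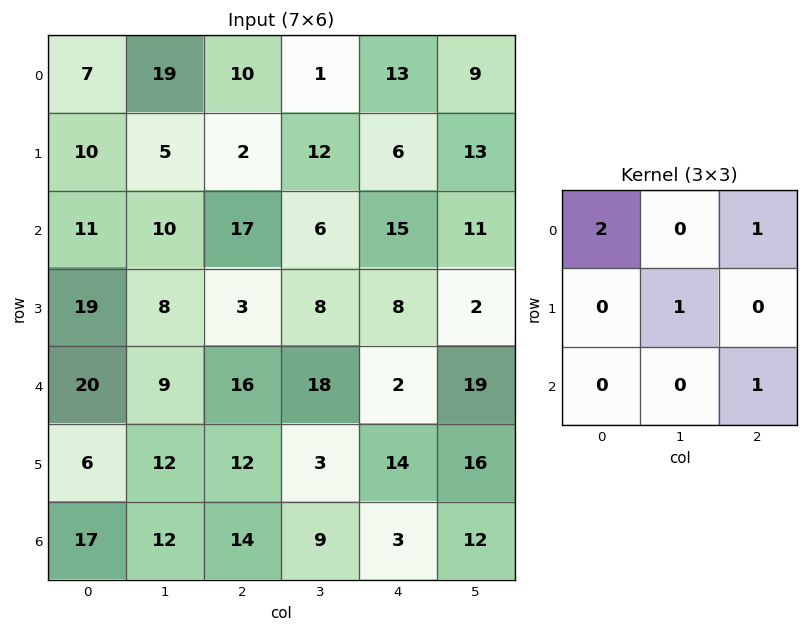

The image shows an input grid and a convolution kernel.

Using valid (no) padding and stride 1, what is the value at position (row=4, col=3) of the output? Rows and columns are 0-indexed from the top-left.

The receptive field on the input at this output position is [18 2 19 / 3 14 16 / 9 3 12]. Elementwise product with the kernel and sum: 18·2 + 19·1 + 14·1 + 12·1.

81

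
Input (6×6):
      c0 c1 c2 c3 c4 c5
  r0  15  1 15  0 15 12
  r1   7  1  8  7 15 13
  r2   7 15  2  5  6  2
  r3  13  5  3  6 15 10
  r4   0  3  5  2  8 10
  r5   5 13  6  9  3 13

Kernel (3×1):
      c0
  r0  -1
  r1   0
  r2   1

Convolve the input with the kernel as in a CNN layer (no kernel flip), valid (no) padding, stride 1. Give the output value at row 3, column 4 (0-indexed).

-12

The receptive field on the input at this output position is [15 / 8 / 3]. Elementwise product with the kernel and sum: 15·-1 + 3·1.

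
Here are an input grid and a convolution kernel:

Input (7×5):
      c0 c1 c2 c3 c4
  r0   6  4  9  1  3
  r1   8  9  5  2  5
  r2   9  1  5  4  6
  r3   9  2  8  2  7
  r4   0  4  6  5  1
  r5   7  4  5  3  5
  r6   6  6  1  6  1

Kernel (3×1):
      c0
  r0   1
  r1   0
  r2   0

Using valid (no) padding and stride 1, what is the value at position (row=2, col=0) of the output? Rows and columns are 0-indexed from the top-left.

The receptive field on the input at this output position is [9 / 9 / 0]. Elementwise product with the kernel and sum: 9·1.

9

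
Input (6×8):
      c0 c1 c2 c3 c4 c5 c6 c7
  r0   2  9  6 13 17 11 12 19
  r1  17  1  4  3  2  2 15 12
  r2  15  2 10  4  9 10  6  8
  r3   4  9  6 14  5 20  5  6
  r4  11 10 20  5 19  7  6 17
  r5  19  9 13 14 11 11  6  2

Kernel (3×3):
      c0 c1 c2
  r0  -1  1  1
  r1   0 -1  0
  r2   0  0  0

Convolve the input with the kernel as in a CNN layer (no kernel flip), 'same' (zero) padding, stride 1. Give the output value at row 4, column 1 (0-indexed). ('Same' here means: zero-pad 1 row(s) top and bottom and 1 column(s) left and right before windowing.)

The receptive field on the zero-padded input at this output position is [4 9 6 / 11 10 20 / 19 9 13]. Elementwise product with the kernel and sum: 4·-1 + 9·1 + 6·1 + 10·-1.

1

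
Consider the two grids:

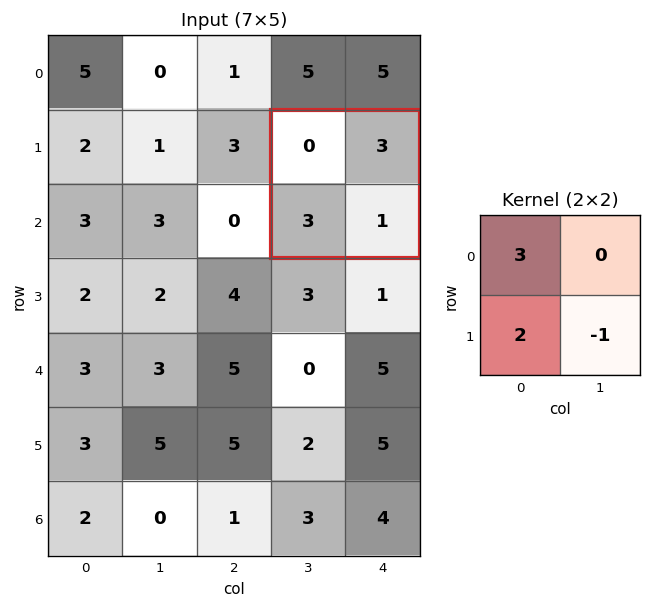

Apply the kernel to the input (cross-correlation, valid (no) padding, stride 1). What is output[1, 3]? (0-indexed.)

5

The receptive field on the input at this output position is [0 3 / 3 1]. Elementwise product with the kernel and sum: 0·3 + 3·2 + 1·-1.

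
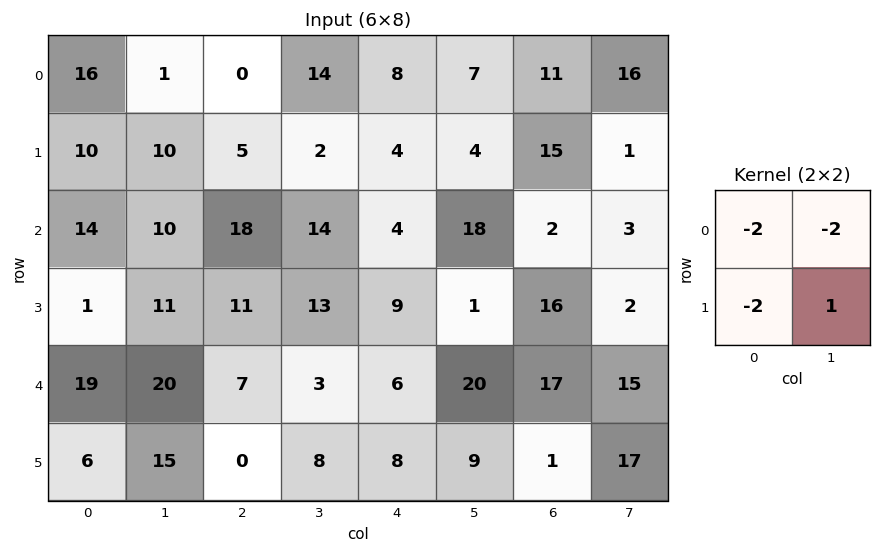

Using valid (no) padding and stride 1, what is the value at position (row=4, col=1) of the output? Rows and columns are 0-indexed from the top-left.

-84

The receptive field on the input at this output position is [20 7 / 15 0]. Elementwise product with the kernel and sum: 20·-2 + 7·-2 + 15·-2 + 0·1.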